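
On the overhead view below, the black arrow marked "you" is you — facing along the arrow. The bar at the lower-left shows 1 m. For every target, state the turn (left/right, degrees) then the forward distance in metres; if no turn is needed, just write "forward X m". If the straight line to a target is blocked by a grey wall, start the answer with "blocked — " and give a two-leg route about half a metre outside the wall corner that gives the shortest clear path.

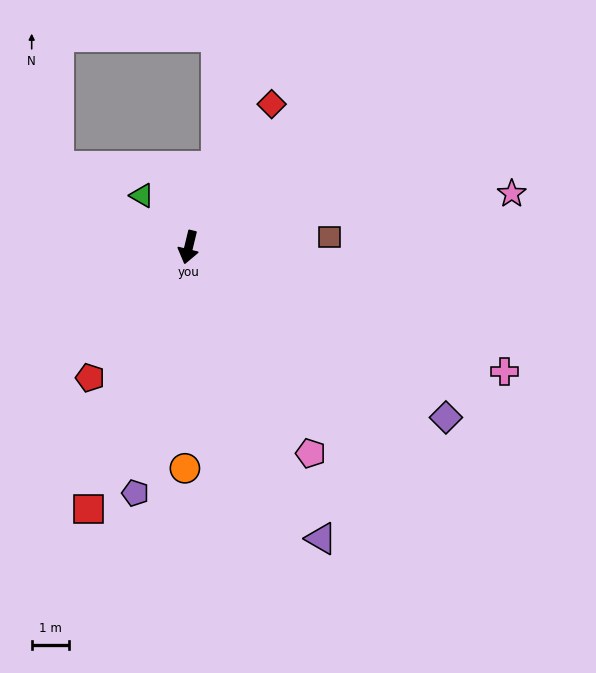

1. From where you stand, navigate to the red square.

turn right 7°, forward 7.6 m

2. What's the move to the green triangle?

turn right 124°, forward 1.9 m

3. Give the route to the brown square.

turn left 108°, forward 3.8 m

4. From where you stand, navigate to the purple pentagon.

forward 6.8 m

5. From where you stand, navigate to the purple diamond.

turn left 70°, forward 8.3 m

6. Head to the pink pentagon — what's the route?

turn left 44°, forward 6.5 m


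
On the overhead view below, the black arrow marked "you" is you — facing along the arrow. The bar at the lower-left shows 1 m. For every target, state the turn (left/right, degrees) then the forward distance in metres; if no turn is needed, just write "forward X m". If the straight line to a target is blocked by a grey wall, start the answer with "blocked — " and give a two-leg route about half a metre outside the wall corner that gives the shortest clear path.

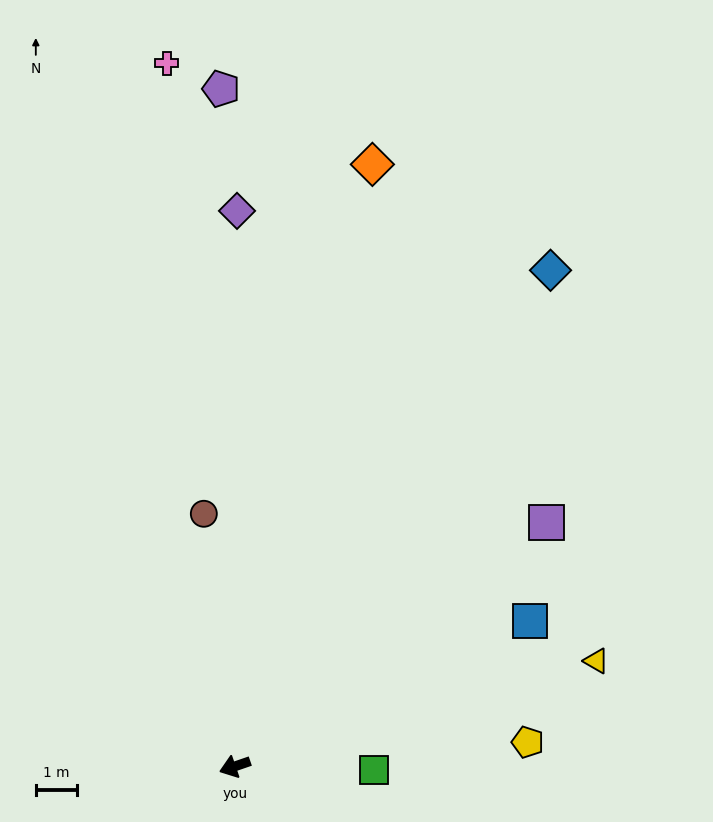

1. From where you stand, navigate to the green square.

turn left 160°, forward 3.4 m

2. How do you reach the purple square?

turn right 161°, forward 9.6 m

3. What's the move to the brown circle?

turn right 102°, forward 6.2 m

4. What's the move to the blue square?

turn right 173°, forward 8.0 m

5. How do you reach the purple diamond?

turn right 109°, forward 13.5 m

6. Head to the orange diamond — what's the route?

turn right 122°, forward 15.0 m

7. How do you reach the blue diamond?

turn right 141°, forward 14.2 m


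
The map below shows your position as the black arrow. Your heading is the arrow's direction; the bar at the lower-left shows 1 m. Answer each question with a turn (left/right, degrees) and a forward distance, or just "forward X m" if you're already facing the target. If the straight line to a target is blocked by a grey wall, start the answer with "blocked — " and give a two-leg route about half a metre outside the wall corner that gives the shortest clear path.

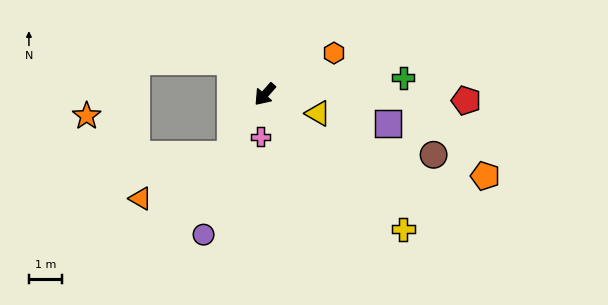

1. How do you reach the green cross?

turn left 138°, forward 4.2 m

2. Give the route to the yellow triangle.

turn left 112°, forward 1.7 m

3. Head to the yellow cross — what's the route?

turn left 87°, forward 5.8 m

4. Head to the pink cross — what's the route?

turn left 36°, forward 1.3 m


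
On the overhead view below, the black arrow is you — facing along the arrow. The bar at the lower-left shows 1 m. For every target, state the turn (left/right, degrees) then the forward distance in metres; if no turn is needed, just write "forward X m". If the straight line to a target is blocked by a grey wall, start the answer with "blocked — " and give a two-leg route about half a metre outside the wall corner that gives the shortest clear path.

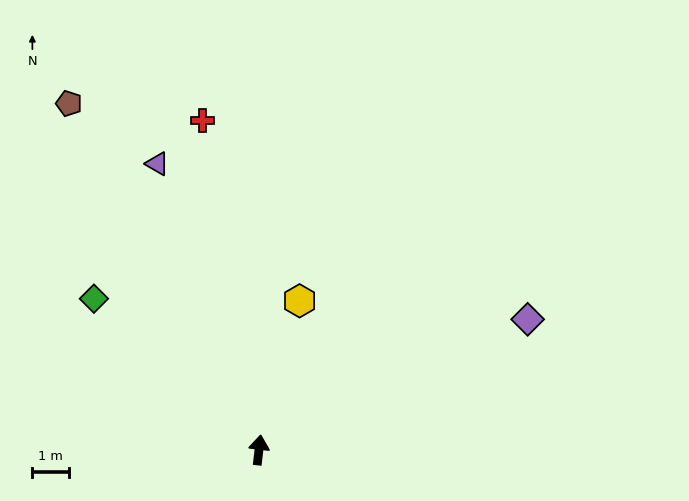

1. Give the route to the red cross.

turn left 16°, forward 9.1 m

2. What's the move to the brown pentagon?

turn left 35°, forward 10.7 m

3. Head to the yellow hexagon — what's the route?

turn right 9°, forward 4.2 m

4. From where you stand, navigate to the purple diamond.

turn right 57°, forward 8.1 m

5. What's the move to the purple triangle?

turn left 26°, forward 8.3 m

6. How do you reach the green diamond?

turn left 54°, forward 6.1 m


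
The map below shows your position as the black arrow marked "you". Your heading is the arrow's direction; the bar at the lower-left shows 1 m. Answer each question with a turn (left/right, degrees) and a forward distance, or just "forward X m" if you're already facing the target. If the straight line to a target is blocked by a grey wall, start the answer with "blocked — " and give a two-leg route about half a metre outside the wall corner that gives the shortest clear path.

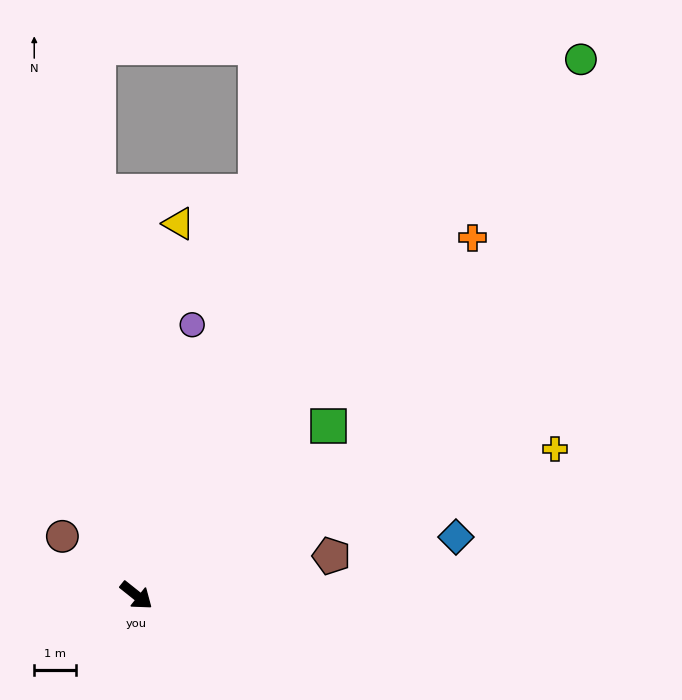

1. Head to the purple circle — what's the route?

turn left 117°, forward 6.6 m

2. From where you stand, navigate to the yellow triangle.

turn left 122°, forward 9.0 m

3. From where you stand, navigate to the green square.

turn left 80°, forward 6.1 m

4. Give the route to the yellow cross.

turn left 58°, forward 10.6 m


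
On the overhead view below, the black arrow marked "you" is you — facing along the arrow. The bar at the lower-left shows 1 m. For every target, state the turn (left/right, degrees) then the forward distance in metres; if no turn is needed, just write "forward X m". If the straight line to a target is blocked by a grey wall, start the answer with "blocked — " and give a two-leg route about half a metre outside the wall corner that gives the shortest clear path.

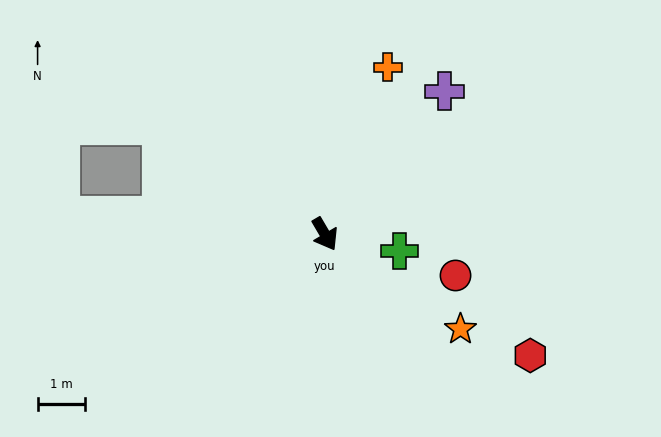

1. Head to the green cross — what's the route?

turn left 47°, forward 1.6 m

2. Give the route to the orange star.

turn left 25°, forward 3.5 m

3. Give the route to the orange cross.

turn left 129°, forward 3.8 m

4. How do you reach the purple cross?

turn left 110°, forward 4.0 m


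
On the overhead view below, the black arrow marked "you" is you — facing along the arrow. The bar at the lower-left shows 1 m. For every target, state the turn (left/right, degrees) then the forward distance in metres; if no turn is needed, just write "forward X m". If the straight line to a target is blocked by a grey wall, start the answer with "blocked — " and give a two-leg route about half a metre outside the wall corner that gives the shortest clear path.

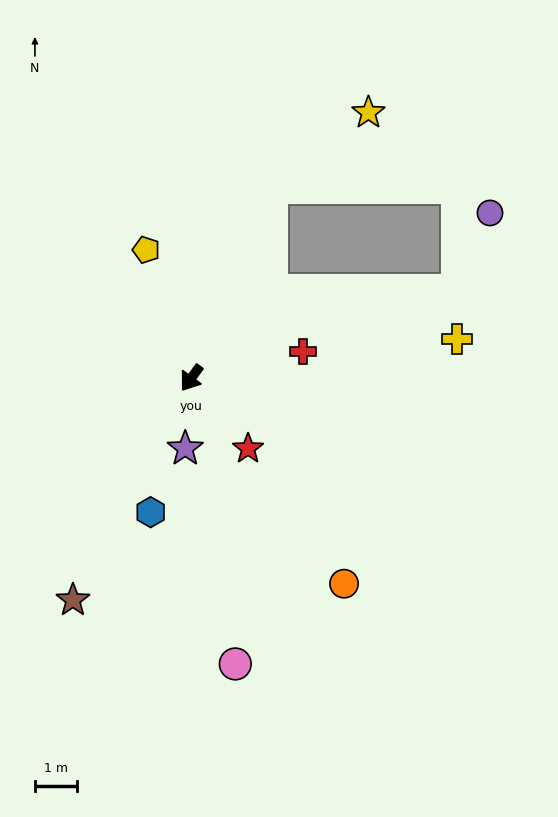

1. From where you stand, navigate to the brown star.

turn left 8°, forward 6.0 m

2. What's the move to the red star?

turn left 75°, forward 2.2 m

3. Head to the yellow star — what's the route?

blocked — turn right 166°, forward 5.0 m, then turn right 31°, forward 2.9 m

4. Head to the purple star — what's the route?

turn left 31°, forward 1.7 m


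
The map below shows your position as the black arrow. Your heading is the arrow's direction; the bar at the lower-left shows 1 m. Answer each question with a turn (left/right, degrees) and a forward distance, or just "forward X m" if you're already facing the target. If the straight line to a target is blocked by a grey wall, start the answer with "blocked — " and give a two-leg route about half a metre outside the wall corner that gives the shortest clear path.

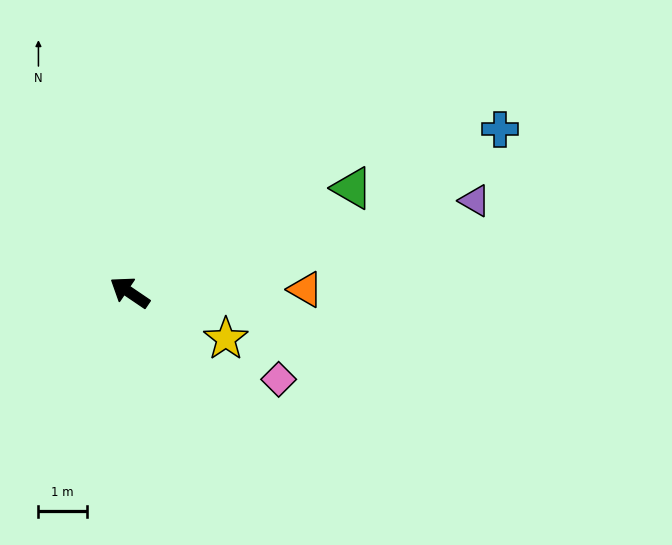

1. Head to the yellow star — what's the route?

turn right 172°, forward 2.2 m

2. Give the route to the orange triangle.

turn right 145°, forward 3.6 m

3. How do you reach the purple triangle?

turn right 131°, forward 7.4 m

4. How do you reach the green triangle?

turn right 121°, forward 5.1 m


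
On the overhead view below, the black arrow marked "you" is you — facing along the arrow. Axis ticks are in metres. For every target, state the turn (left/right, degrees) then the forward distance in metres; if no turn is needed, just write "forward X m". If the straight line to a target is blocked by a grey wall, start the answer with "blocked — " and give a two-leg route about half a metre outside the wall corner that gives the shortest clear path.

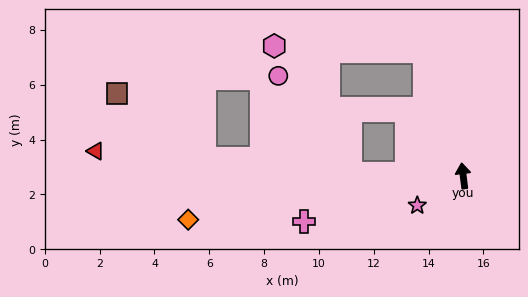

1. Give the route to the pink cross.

turn left 99°, forward 6.0 m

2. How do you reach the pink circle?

blocked — turn left 81°, forward 4.1 m, then turn right 51°, forward 4.4 m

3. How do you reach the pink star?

turn left 116°, forward 2.0 m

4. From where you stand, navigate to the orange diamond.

turn left 92°, forward 10.2 m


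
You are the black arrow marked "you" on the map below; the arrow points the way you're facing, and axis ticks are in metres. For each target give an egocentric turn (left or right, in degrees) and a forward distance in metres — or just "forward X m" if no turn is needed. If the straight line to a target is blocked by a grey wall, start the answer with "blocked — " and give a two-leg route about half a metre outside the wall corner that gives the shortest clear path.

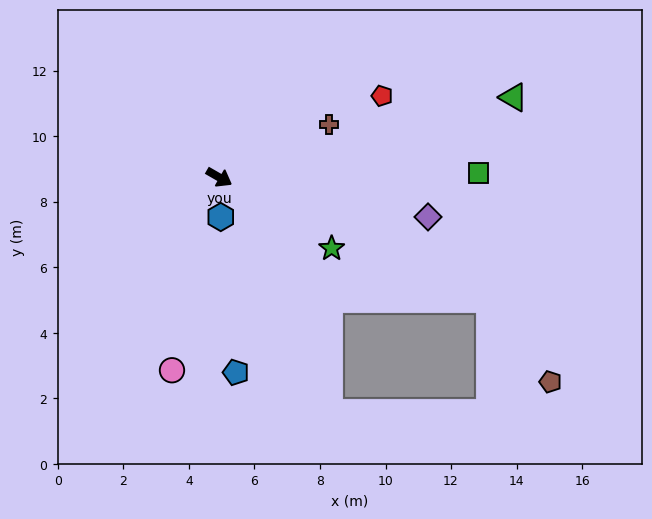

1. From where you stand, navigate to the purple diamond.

turn left 19°, forward 6.5 m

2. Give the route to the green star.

turn right 2°, forward 4.1 m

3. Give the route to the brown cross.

turn left 56°, forward 3.7 m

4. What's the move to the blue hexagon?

turn right 58°, forward 1.2 m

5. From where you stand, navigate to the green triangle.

turn left 45°, forward 9.3 m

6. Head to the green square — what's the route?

turn left 31°, forward 7.9 m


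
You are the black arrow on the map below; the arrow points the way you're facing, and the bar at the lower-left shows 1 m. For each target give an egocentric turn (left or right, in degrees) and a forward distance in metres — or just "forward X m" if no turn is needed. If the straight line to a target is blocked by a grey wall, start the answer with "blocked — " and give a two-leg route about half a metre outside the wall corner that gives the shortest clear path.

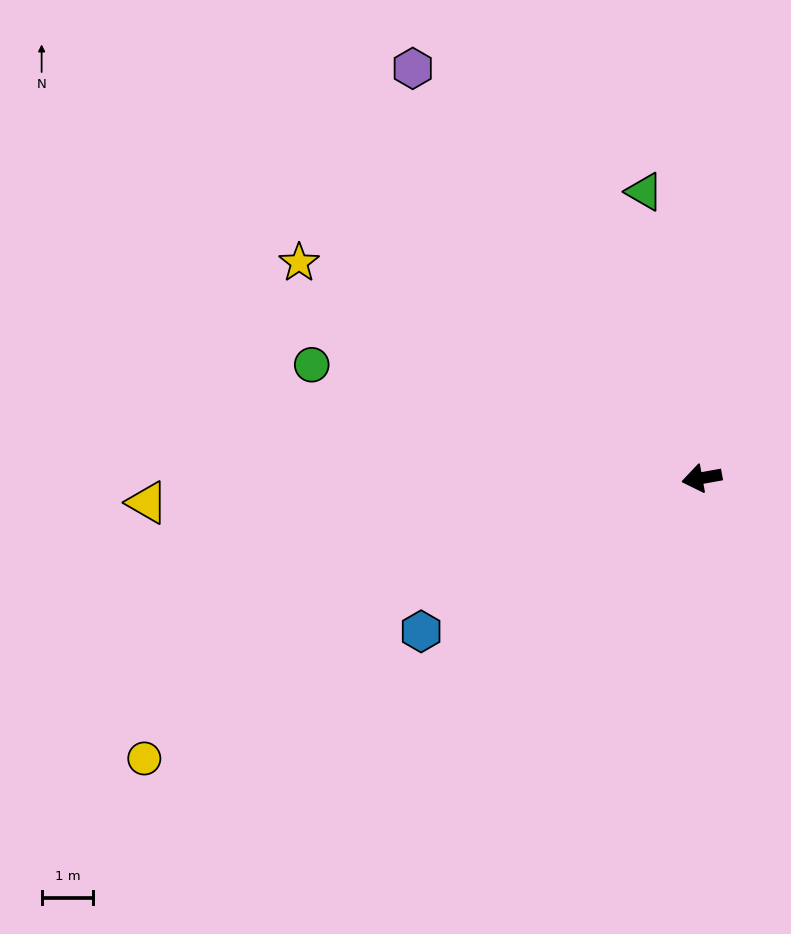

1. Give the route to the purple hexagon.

turn right 65°, forward 9.7 m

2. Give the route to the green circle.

turn right 26°, forward 7.9 m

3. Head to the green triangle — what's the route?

turn right 89°, forward 5.6 m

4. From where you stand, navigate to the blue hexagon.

turn left 18°, forward 6.2 m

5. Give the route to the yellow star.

turn right 38°, forward 8.8 m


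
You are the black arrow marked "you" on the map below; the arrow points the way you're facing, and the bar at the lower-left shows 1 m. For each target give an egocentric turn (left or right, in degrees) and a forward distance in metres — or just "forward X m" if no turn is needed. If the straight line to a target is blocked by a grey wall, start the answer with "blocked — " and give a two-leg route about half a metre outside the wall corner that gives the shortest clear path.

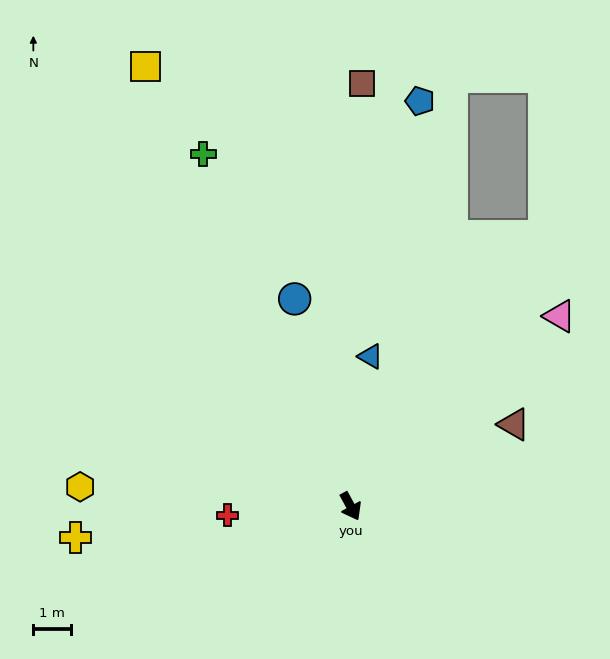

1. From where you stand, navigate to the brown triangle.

turn left 88°, forward 4.8 m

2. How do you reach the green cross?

turn left 174°, forward 10.1 m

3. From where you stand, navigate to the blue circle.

turn left 167°, forward 5.7 m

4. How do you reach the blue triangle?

turn left 144°, forward 4.0 m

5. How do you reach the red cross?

turn right 114°, forward 3.3 m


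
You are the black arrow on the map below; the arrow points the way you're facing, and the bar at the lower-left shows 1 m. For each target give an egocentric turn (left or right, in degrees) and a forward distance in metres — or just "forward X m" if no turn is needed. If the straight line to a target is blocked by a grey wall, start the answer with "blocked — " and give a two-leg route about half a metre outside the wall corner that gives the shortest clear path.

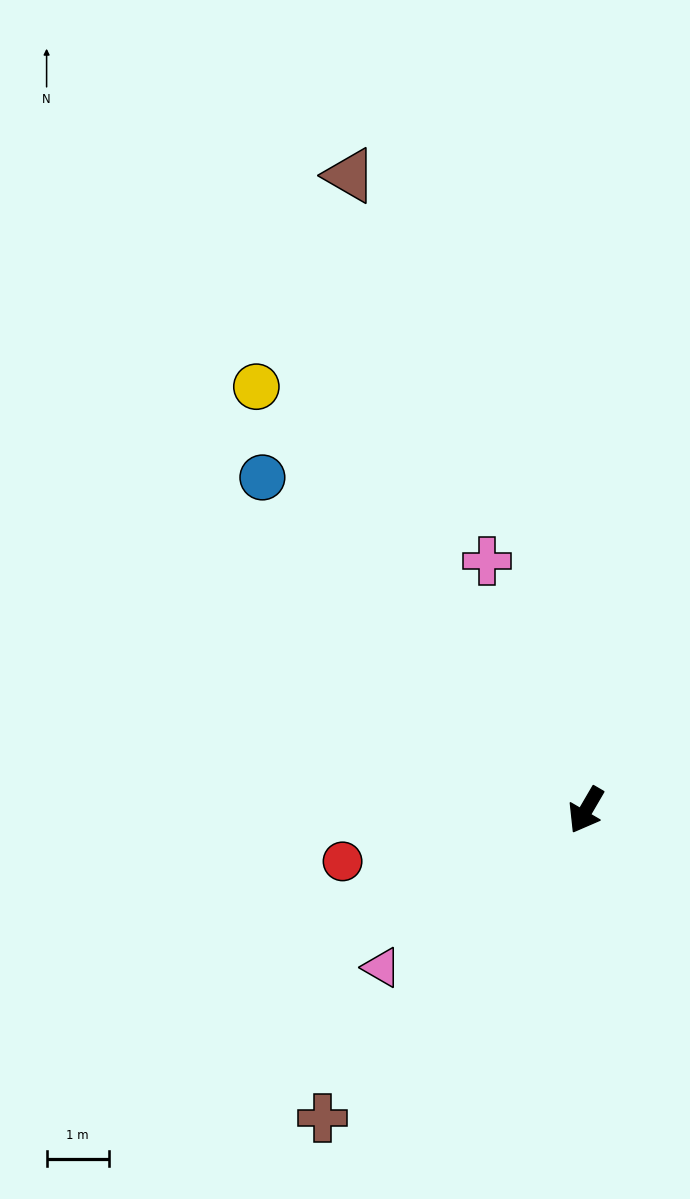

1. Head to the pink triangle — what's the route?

turn right 22°, forward 4.1 m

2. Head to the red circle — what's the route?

turn right 48°, forward 4.0 m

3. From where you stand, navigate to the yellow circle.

turn right 112°, forward 8.6 m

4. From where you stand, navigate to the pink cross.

turn right 128°, forward 4.3 m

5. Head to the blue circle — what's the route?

turn right 106°, forward 7.5 m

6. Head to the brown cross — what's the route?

turn right 10°, forward 6.5 m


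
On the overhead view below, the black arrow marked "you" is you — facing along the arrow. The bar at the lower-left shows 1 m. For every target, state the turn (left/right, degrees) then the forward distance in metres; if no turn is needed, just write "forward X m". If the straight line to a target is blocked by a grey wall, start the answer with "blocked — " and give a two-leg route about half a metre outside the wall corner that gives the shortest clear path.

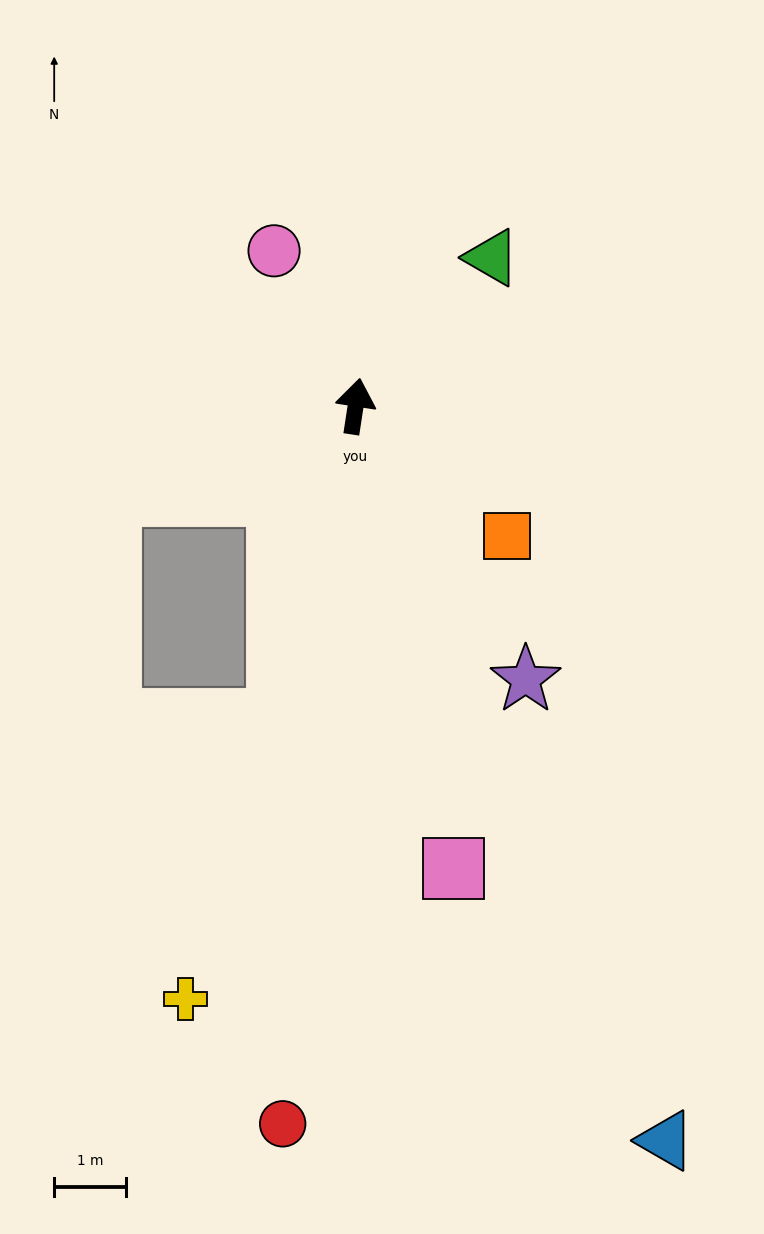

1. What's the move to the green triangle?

turn right 34°, forward 2.8 m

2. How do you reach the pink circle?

turn left 36°, forward 2.4 m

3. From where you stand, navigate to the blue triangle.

turn right 148°, forward 11.0 m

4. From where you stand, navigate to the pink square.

turn right 159°, forward 6.6 m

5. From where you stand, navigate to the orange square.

turn right 122°, forward 2.8 m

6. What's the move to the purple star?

turn right 139°, forward 4.5 m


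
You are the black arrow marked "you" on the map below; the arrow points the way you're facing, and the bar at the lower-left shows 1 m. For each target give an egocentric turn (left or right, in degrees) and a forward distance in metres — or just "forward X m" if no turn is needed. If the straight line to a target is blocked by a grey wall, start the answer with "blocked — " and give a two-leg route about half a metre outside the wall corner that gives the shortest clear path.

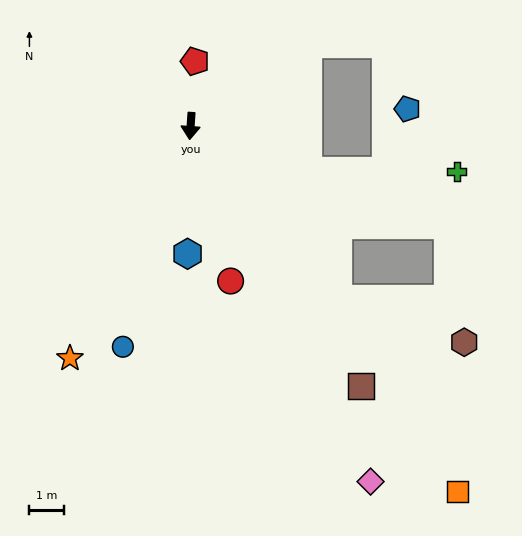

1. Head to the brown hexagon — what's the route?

blocked — turn left 44°, forward 6.6 m, then turn left 31°, forward 3.9 m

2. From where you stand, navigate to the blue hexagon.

turn left 3°, forward 3.7 m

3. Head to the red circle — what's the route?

turn left 19°, forward 4.7 m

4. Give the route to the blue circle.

turn right 13°, forward 6.7 m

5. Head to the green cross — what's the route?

blocked — turn left 73°, forward 3.7 m, then turn left 21°, forward 4.4 m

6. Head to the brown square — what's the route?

turn left 37°, forward 9.1 m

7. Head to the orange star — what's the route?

turn right 23°, forward 7.6 m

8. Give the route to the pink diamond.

turn left 31°, forward 11.6 m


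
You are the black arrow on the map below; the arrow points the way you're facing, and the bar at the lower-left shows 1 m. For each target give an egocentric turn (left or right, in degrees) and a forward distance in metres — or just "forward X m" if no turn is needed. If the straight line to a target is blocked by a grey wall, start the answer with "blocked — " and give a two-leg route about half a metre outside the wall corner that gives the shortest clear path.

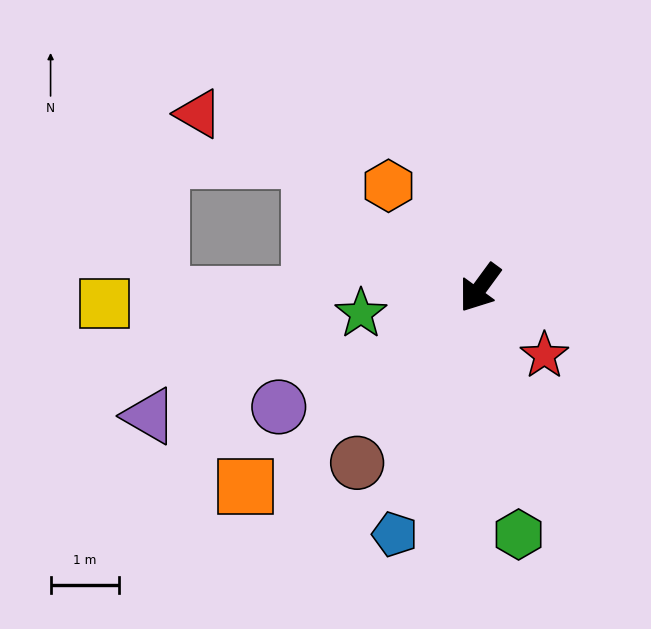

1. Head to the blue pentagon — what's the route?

turn left 17°, forward 3.8 m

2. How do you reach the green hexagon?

turn left 45°, forward 3.7 m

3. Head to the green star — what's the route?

turn right 42°, forward 1.8 m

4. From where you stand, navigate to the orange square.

turn right 13°, forward 4.5 m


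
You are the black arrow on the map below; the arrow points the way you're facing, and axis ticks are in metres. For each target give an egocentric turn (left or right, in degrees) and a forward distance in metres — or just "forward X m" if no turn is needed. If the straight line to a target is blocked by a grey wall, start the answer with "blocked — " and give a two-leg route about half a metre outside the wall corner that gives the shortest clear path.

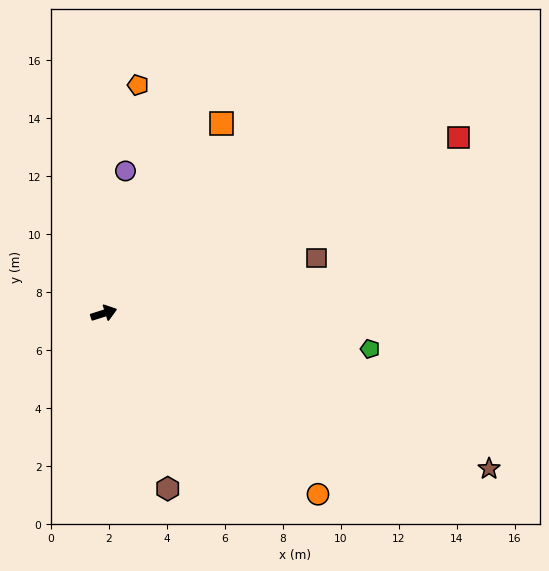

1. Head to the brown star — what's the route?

turn right 40°, forward 14.3 m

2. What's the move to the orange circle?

turn right 58°, forward 9.7 m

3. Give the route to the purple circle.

turn left 64°, forward 5.0 m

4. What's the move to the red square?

turn left 9°, forward 13.6 m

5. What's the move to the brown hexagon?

turn right 88°, forward 6.4 m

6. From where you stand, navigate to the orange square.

turn left 41°, forward 7.7 m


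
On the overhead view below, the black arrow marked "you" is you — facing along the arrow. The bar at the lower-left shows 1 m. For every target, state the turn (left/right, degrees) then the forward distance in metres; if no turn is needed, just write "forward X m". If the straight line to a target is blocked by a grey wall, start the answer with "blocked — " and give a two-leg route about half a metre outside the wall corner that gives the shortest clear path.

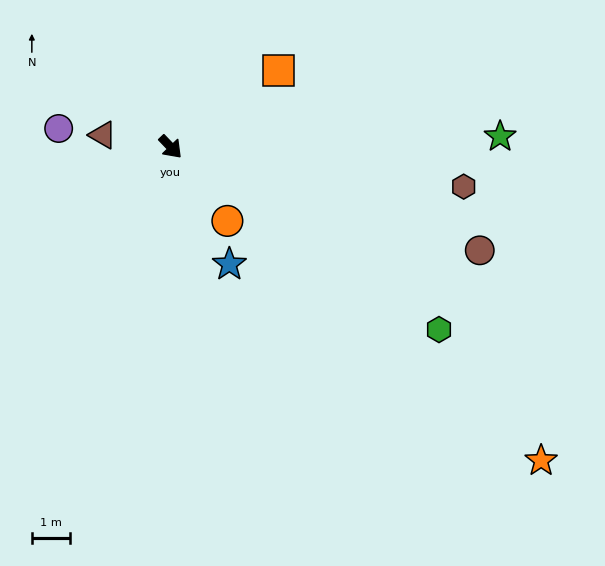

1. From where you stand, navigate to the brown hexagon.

turn left 39°, forward 7.8 m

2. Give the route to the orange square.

turn left 82°, forward 3.5 m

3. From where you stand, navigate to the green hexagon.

turn left 12°, forward 8.6 m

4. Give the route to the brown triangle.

turn right 144°, forward 1.8 m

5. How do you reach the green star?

turn left 48°, forward 8.7 m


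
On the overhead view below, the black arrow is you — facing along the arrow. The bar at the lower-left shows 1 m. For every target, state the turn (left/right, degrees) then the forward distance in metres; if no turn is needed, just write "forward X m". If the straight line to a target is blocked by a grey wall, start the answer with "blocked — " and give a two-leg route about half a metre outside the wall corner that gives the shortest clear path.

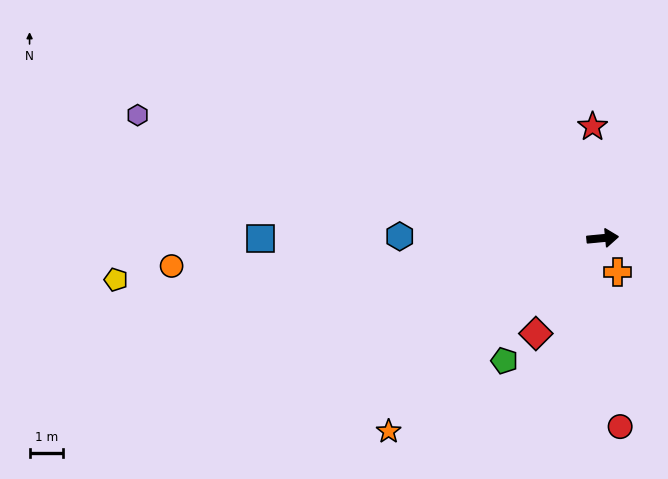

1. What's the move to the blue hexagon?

turn left 174°, forward 6.1 m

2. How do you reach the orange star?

turn right 143°, forward 8.7 m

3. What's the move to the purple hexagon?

turn left 160°, forward 14.5 m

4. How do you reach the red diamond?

turn right 130°, forward 3.5 m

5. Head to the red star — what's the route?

turn left 90°, forward 3.4 m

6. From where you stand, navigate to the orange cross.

turn right 72°, forward 1.1 m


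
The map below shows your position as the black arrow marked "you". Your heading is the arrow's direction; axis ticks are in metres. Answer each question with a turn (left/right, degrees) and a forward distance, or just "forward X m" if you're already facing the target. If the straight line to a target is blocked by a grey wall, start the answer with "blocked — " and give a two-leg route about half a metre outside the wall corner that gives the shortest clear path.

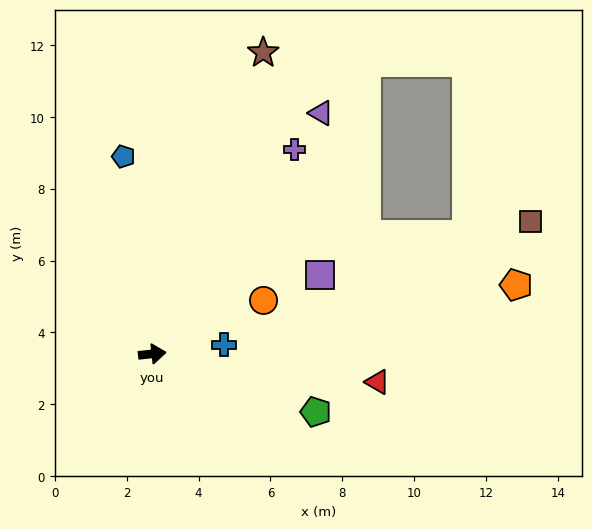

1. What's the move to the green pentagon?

turn right 26°, forward 4.8 m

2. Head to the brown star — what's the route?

turn left 64°, forward 8.9 m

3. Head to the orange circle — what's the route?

turn left 20°, forward 3.4 m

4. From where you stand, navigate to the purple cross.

turn left 49°, forward 6.9 m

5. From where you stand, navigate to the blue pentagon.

turn left 92°, forward 5.6 m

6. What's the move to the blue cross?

forward 2.0 m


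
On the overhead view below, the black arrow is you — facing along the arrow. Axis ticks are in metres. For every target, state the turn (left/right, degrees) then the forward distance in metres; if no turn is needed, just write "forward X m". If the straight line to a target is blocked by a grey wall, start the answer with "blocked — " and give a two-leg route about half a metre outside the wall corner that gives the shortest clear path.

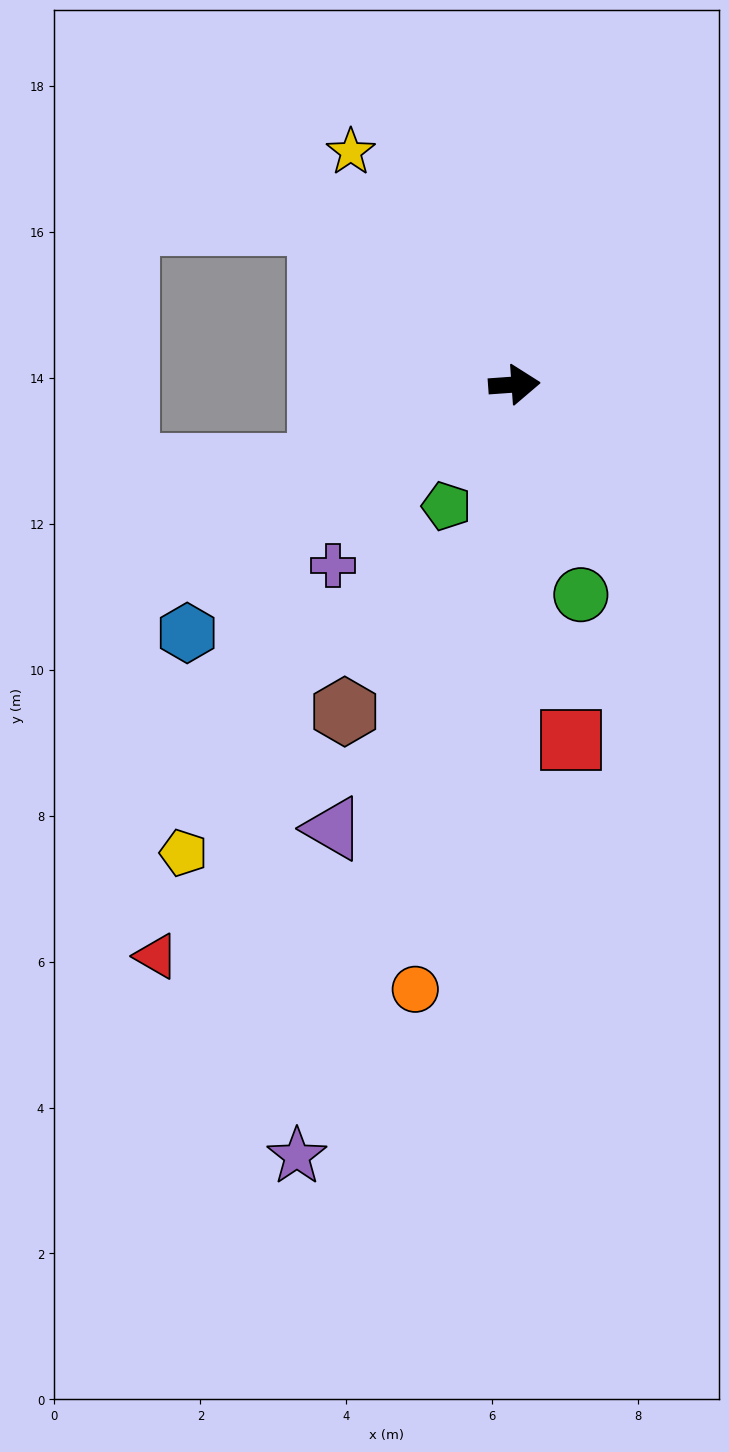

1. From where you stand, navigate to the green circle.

turn right 77°, forward 3.0 m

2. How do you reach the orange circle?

turn right 103°, forward 8.4 m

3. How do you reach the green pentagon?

turn right 123°, forward 1.9 m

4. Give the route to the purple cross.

turn right 139°, forward 3.5 m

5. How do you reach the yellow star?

turn left 121°, forward 3.9 m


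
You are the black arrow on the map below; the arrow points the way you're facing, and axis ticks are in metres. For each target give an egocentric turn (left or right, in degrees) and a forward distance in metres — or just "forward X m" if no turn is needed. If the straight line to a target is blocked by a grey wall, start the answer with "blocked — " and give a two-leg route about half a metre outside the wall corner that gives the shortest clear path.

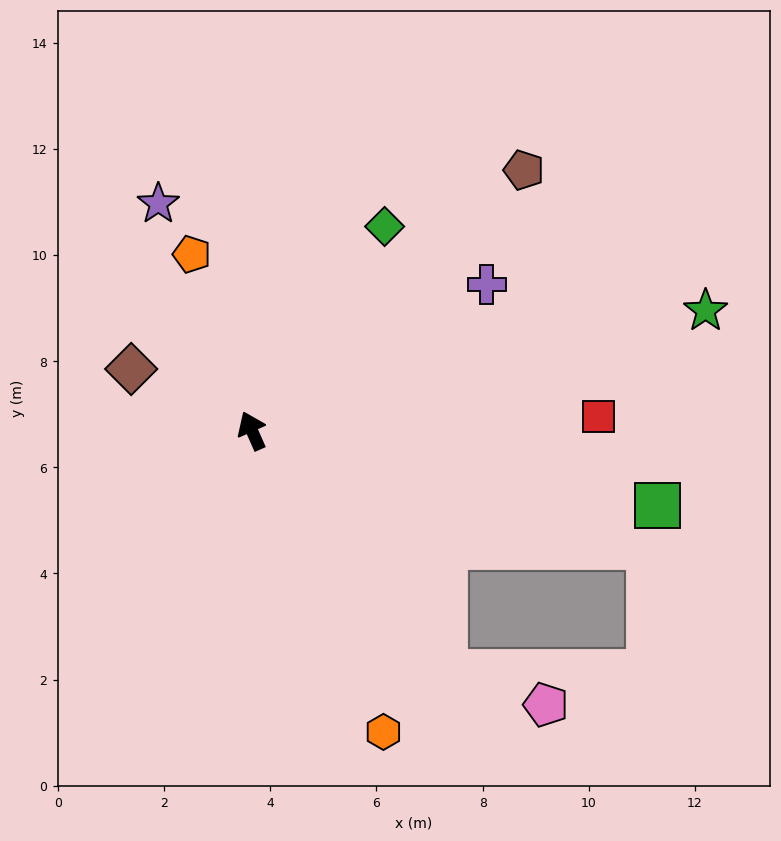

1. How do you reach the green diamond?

turn right 57°, forward 4.6 m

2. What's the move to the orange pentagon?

turn right 5°, forward 3.5 m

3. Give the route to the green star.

turn right 99°, forward 8.8 m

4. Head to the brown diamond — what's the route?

turn left 39°, forward 2.6 m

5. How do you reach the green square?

turn right 124°, forward 7.8 m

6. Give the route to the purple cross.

turn right 82°, forward 5.2 m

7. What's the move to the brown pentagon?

turn right 70°, forward 7.1 m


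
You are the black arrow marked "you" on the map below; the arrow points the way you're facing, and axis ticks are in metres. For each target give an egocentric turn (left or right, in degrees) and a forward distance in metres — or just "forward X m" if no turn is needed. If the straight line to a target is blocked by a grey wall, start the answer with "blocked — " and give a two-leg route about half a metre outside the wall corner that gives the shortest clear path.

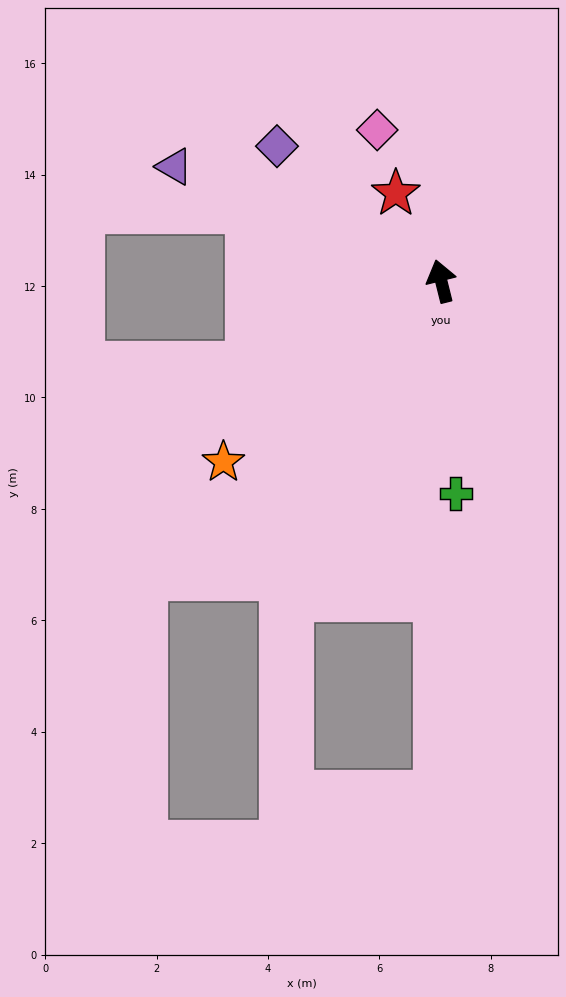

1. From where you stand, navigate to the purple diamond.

turn left 37°, forward 3.8 m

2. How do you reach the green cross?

turn left 170°, forward 3.8 m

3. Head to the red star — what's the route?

turn left 13°, forward 1.8 m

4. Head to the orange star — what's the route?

turn left 116°, forward 5.1 m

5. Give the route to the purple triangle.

turn left 53°, forward 5.2 m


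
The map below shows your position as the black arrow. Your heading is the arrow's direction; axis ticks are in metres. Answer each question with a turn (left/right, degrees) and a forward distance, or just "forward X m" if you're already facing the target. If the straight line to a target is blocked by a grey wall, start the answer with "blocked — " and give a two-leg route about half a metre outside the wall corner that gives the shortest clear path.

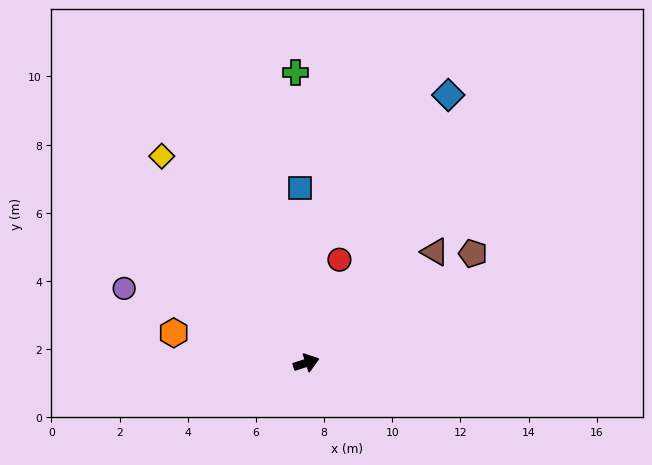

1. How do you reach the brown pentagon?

turn left 15°, forward 5.8 m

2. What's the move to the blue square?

turn left 74°, forward 5.1 m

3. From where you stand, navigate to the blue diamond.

turn left 44°, forward 8.9 m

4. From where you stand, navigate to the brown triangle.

turn left 23°, forward 5.0 m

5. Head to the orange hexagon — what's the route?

turn left 149°, forward 4.0 m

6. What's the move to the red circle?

turn left 54°, forward 3.2 m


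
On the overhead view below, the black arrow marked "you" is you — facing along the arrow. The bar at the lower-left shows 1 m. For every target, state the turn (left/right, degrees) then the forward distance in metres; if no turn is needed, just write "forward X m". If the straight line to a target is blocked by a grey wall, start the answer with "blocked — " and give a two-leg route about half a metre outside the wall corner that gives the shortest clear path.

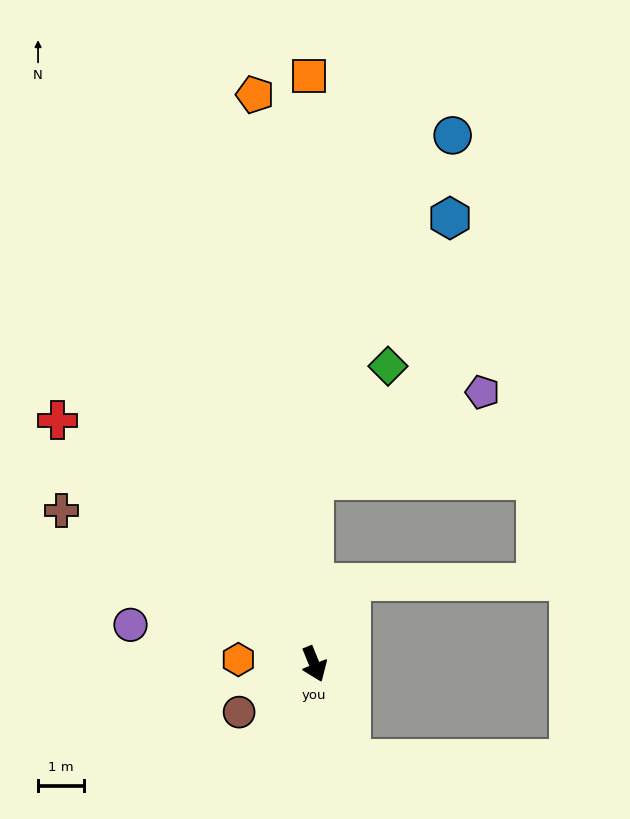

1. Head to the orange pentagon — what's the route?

turn left 164°, forward 12.5 m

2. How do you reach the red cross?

turn right 156°, forward 7.7 m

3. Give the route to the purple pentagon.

blocked — turn left 158°, forward 4.0 m, then turn right 62°, forward 4.1 m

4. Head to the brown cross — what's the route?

turn right 143°, forward 6.5 m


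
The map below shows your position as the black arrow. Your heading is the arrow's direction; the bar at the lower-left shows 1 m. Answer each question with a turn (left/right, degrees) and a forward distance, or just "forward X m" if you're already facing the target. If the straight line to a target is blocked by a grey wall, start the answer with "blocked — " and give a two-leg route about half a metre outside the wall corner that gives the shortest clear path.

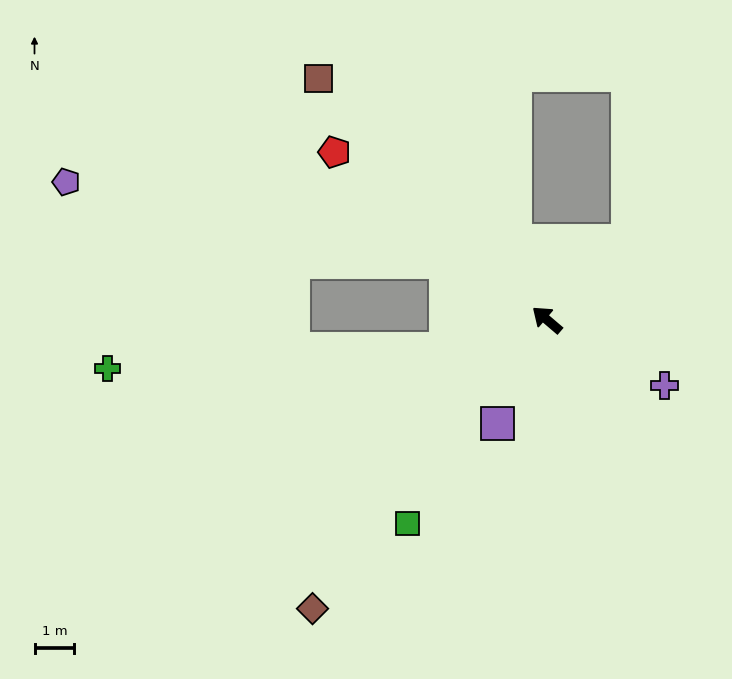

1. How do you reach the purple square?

turn left 105°, forward 2.9 m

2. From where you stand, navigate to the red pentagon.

turn left 2°, forward 6.8 m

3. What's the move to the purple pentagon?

blocked — turn left 11°, forward 2.9 m, then turn left 18°, forward 9.7 m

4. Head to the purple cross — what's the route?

turn right 169°, forward 3.4 m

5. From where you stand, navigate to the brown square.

turn right 6°, forward 8.3 m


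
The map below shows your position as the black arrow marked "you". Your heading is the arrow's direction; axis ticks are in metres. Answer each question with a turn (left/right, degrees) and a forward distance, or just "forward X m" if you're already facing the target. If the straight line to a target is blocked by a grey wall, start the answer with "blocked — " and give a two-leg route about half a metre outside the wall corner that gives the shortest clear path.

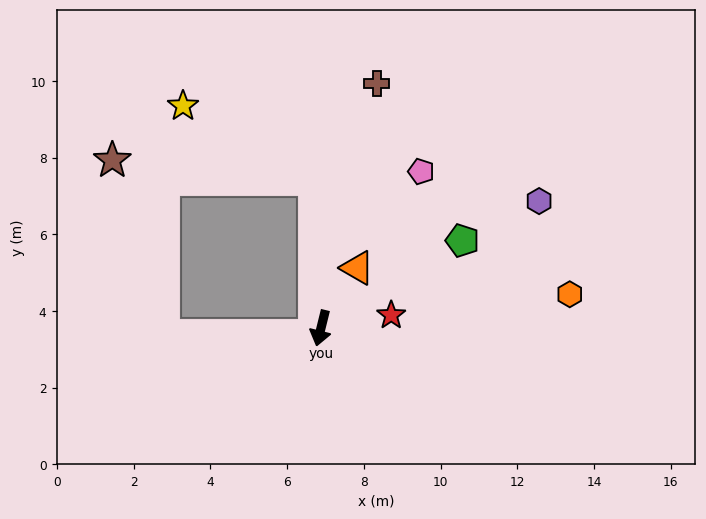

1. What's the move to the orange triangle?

turn left 163°, forward 1.8 m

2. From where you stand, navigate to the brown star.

blocked — turn right 164°, forward 3.9 m, then turn left 82°, forward 5.3 m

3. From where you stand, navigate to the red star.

turn left 114°, forward 1.9 m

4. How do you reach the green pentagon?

turn left 136°, forward 4.3 m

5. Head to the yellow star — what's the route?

blocked — turn right 164°, forward 3.9 m, then turn left 58°, forward 3.9 m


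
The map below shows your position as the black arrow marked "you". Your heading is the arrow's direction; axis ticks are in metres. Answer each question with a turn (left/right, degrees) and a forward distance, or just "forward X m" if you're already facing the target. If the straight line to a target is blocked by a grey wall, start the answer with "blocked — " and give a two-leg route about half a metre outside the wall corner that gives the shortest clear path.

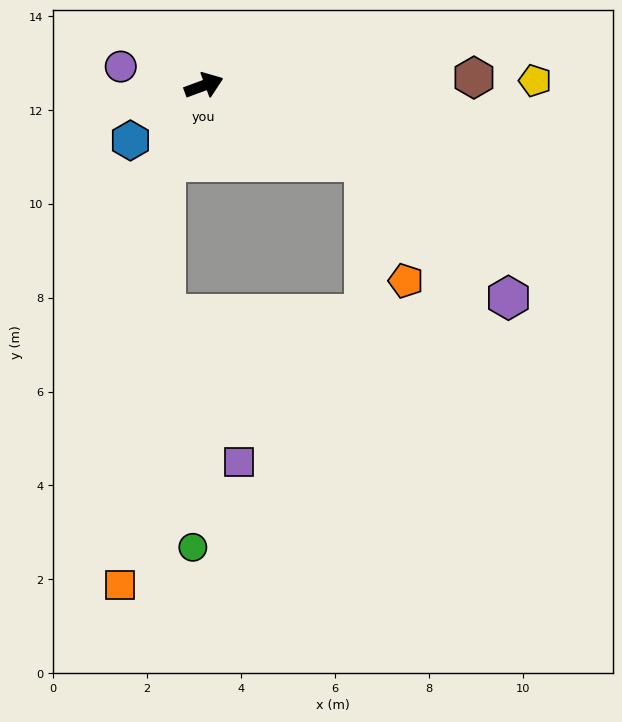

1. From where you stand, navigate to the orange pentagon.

blocked — turn right 46°, forward 3.8 m, then turn right 45°, forward 2.7 m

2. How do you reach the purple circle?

turn left 147°, forward 1.8 m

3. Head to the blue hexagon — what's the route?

turn right 163°, forward 2.0 m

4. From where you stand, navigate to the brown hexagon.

turn right 19°, forward 5.8 m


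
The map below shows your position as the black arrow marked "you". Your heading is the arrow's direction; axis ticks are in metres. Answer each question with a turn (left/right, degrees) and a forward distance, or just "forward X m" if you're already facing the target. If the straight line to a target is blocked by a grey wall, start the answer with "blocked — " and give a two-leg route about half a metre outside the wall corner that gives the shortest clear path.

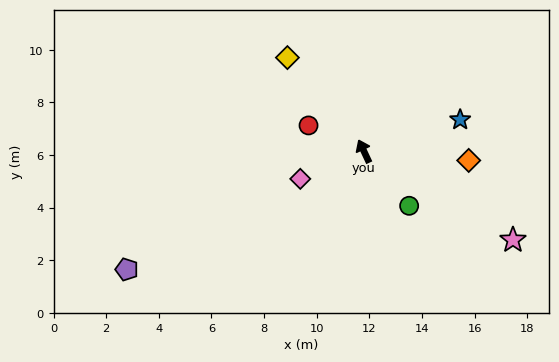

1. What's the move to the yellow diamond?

turn left 14°, forward 4.6 m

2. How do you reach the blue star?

turn right 97°, forward 3.8 m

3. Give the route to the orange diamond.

turn right 120°, forward 4.0 m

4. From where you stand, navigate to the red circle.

turn left 40°, forward 2.3 m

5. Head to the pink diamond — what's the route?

turn left 88°, forward 2.6 m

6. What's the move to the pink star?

turn right 146°, forward 6.6 m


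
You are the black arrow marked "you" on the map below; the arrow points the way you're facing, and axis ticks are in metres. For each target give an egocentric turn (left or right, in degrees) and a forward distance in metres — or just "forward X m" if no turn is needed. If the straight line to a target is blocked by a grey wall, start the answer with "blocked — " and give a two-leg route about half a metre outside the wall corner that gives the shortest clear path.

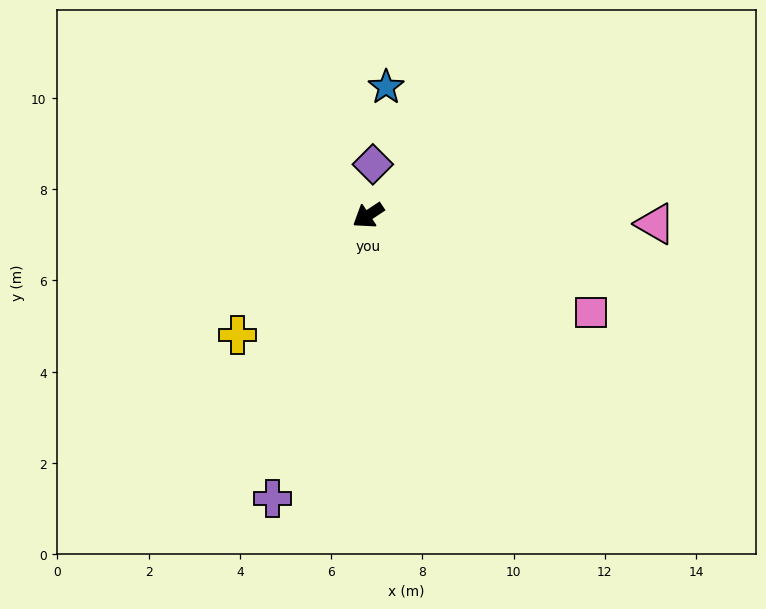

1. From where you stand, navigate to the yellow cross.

turn left 9°, forward 3.9 m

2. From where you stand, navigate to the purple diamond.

turn right 129°, forward 1.1 m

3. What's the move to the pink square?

turn left 123°, forward 5.3 m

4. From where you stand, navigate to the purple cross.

turn left 38°, forward 6.5 m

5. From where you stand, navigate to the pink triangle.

turn left 145°, forward 6.3 m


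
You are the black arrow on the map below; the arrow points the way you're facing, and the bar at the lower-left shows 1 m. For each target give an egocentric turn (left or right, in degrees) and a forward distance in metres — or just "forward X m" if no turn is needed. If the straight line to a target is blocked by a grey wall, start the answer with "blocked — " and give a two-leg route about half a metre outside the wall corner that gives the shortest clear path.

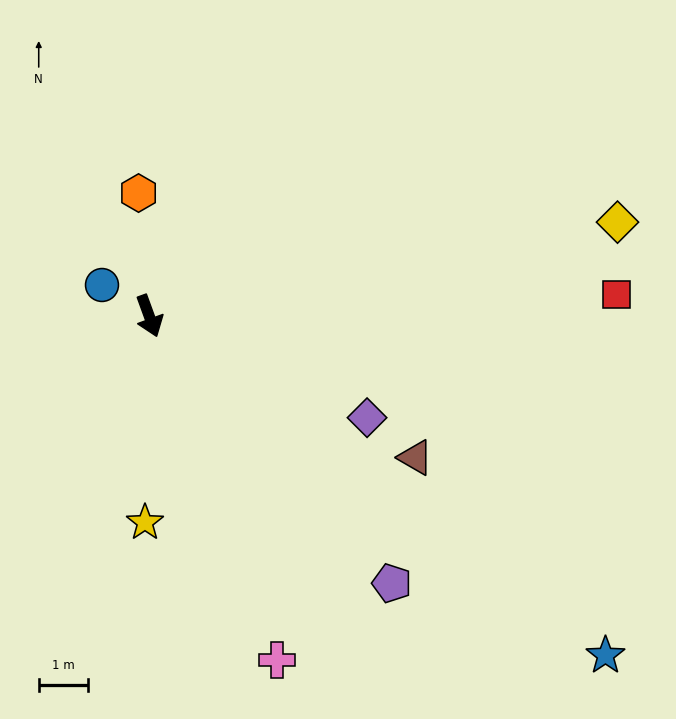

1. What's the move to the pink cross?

forward 7.5 m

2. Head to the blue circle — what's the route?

turn right 143°, forward 1.2 m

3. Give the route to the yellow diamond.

turn left 81°, forward 9.8 m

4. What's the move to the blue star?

turn left 33°, forward 11.6 m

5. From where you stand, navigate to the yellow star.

turn right 21°, forward 4.2 m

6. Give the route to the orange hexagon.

turn left 165°, forward 2.5 m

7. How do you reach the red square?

turn left 73°, forward 9.6 m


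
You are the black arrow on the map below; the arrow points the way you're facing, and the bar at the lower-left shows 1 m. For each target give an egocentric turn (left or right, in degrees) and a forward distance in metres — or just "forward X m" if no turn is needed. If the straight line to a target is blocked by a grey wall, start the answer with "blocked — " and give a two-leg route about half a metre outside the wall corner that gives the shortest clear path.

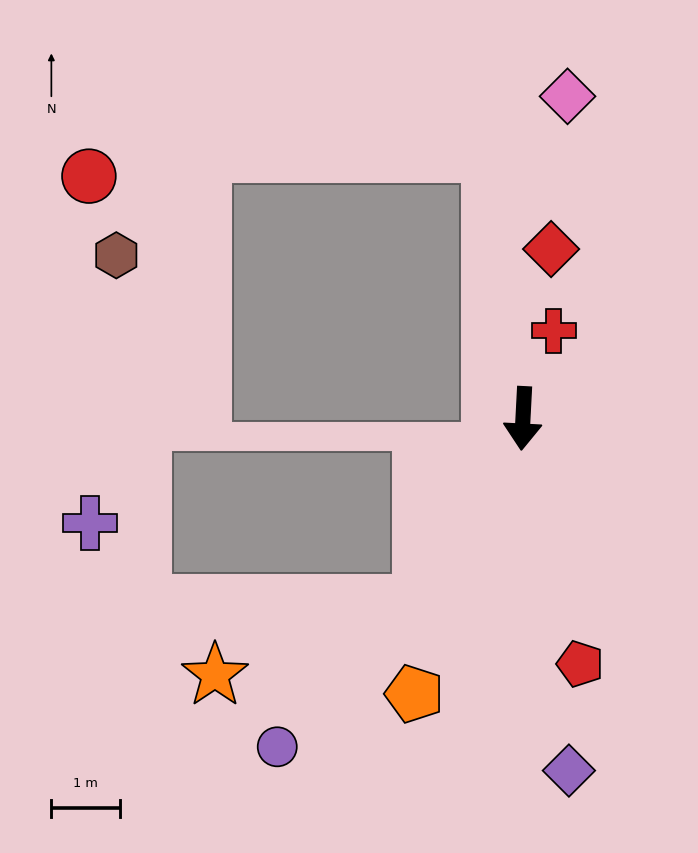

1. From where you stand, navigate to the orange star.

blocked — turn right 26°, forward 3.1 m, then turn right 42°, forward 3.2 m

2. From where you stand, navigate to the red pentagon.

turn left 16°, forward 3.7 m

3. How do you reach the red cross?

turn left 164°, forward 1.4 m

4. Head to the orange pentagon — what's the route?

turn right 19°, forward 4.3 m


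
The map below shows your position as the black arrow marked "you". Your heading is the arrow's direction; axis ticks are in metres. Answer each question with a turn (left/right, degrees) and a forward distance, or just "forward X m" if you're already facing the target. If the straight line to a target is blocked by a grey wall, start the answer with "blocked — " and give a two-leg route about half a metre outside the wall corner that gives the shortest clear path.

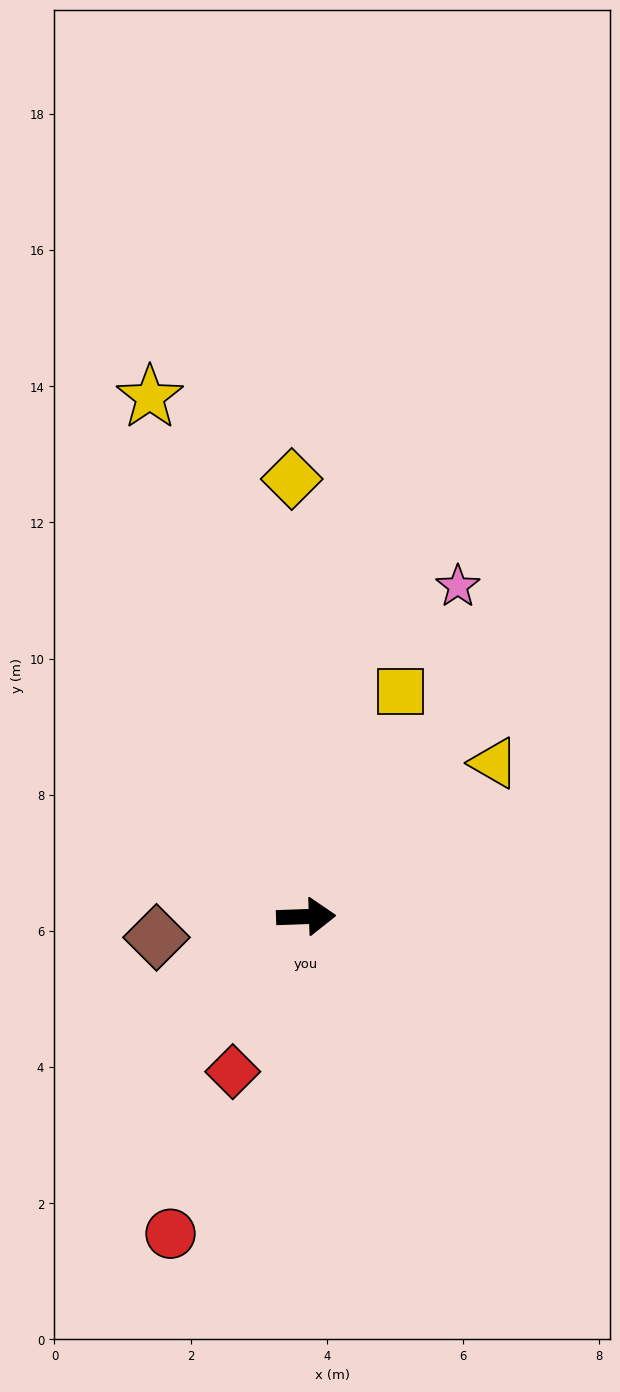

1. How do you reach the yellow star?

turn left 105°, forward 8.0 m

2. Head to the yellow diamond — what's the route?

turn left 90°, forward 6.4 m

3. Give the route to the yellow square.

turn left 65°, forward 3.6 m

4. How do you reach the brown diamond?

turn right 174°, forward 2.2 m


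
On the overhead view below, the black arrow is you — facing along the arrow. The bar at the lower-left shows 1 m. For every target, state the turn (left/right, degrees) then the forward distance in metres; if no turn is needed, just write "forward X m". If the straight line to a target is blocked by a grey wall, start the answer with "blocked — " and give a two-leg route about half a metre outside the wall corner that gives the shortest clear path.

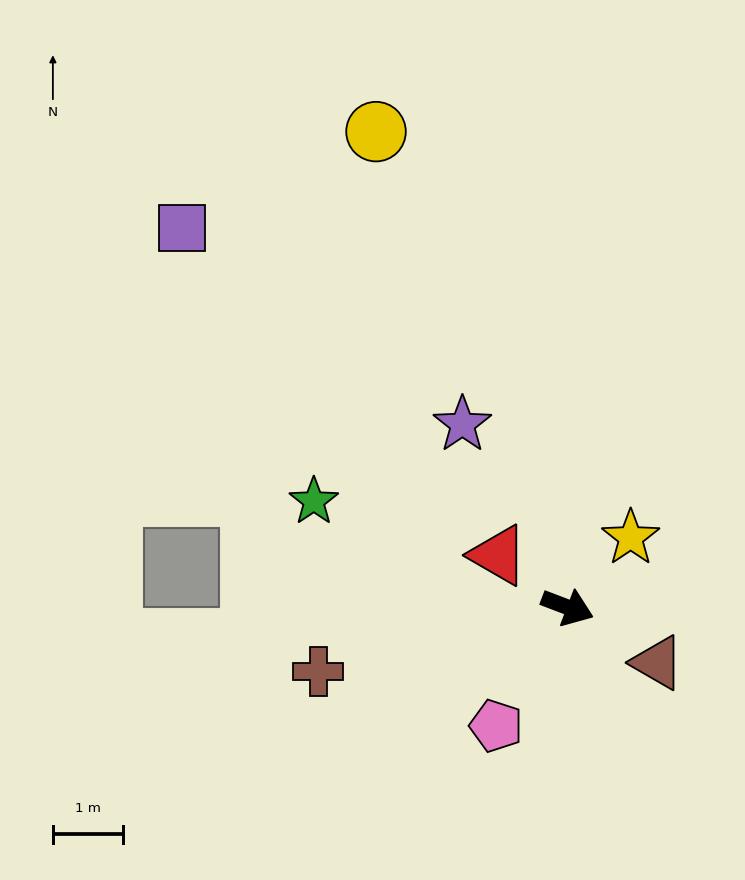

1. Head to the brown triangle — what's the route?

turn right 11°, forward 1.5 m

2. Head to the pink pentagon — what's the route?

turn right 100°, forward 2.0 m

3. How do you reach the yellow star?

turn left 69°, forward 1.3 m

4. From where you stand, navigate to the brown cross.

turn right 145°, forward 3.7 m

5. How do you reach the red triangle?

turn left 164°, forward 1.2 m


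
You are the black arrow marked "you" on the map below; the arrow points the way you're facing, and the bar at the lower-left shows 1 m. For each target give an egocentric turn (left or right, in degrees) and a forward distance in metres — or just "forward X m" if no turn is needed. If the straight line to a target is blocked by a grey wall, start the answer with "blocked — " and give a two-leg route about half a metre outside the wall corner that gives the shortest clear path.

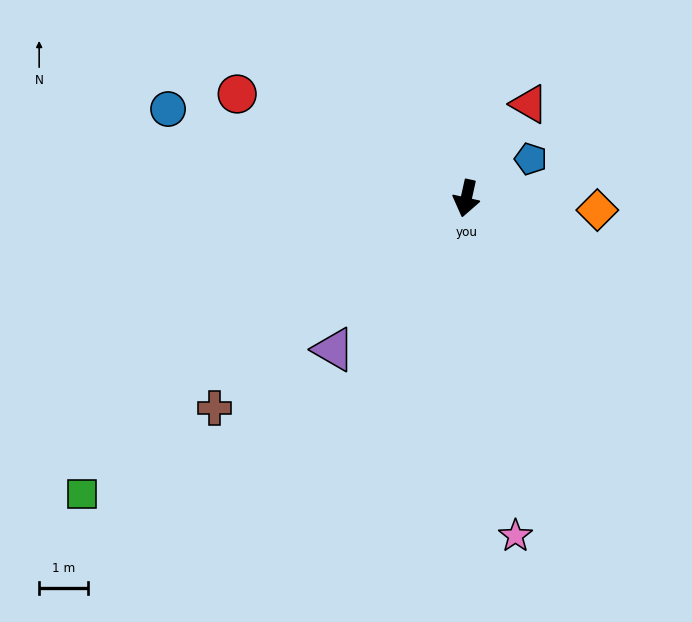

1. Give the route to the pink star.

turn left 21°, forward 6.9 m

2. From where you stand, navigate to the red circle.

turn right 102°, forward 5.1 m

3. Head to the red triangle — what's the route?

turn left 159°, forward 2.3 m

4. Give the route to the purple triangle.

turn right 29°, forward 4.1 m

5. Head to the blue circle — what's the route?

turn right 94°, forward 6.3 m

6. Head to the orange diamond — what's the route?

turn left 97°, forward 2.7 m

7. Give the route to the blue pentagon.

turn left 134°, forward 1.5 m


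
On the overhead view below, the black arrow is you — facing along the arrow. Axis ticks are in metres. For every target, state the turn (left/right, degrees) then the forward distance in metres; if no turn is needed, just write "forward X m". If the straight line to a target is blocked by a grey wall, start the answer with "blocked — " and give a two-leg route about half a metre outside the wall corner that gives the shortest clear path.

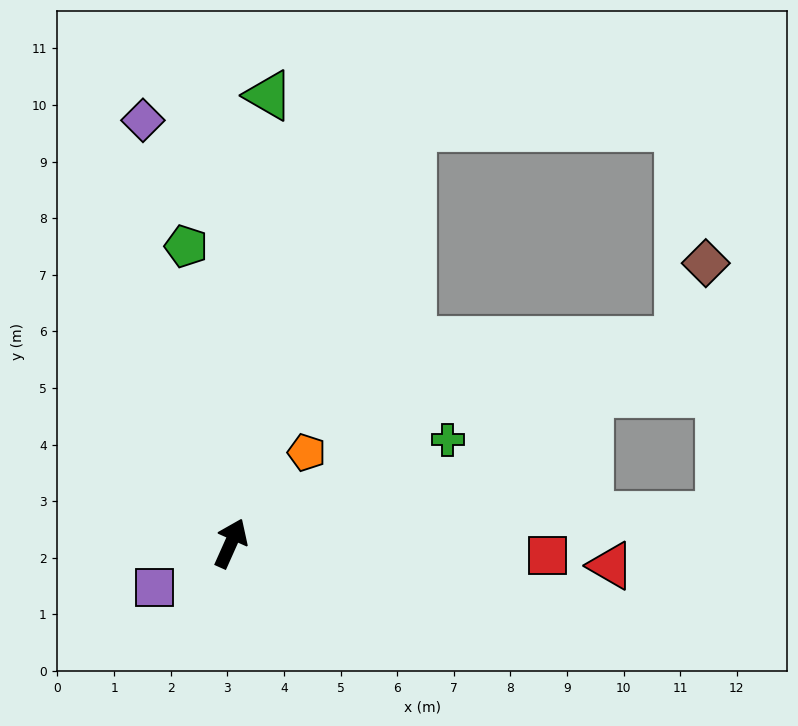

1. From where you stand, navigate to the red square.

turn right 68°, forward 5.6 m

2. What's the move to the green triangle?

turn left 19°, forward 7.9 m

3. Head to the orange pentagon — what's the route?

turn right 16°, forward 2.1 m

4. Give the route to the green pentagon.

turn left 33°, forward 5.3 m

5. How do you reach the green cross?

turn right 40°, forward 4.2 m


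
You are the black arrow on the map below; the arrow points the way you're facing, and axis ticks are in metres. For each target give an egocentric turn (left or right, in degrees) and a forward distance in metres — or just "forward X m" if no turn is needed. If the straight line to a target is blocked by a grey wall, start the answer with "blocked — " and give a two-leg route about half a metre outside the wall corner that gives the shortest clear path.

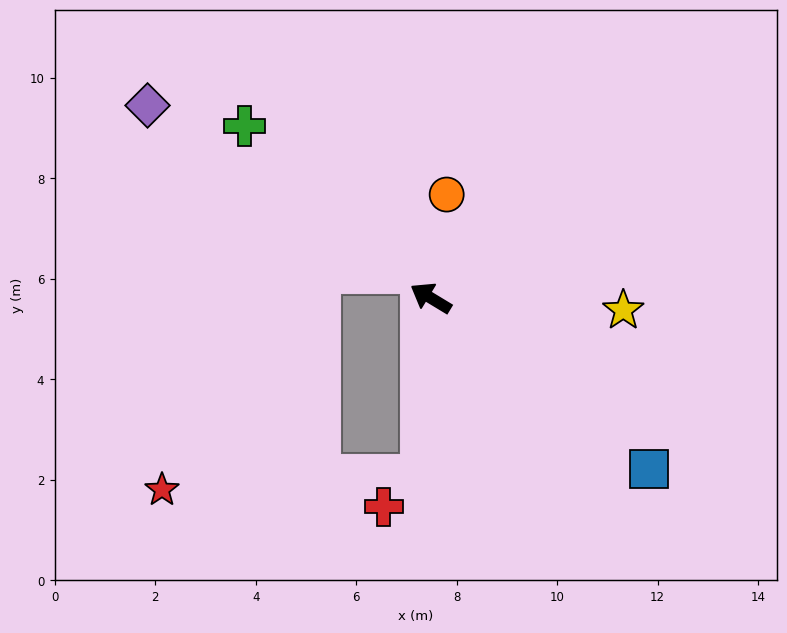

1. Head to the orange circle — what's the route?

turn right 68°, forward 2.1 m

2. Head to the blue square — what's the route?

turn left 173°, forward 5.5 m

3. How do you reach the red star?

blocked — turn left 118°, forward 3.5 m, then turn right 84°, forward 5.2 m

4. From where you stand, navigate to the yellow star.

turn right 152°, forward 3.8 m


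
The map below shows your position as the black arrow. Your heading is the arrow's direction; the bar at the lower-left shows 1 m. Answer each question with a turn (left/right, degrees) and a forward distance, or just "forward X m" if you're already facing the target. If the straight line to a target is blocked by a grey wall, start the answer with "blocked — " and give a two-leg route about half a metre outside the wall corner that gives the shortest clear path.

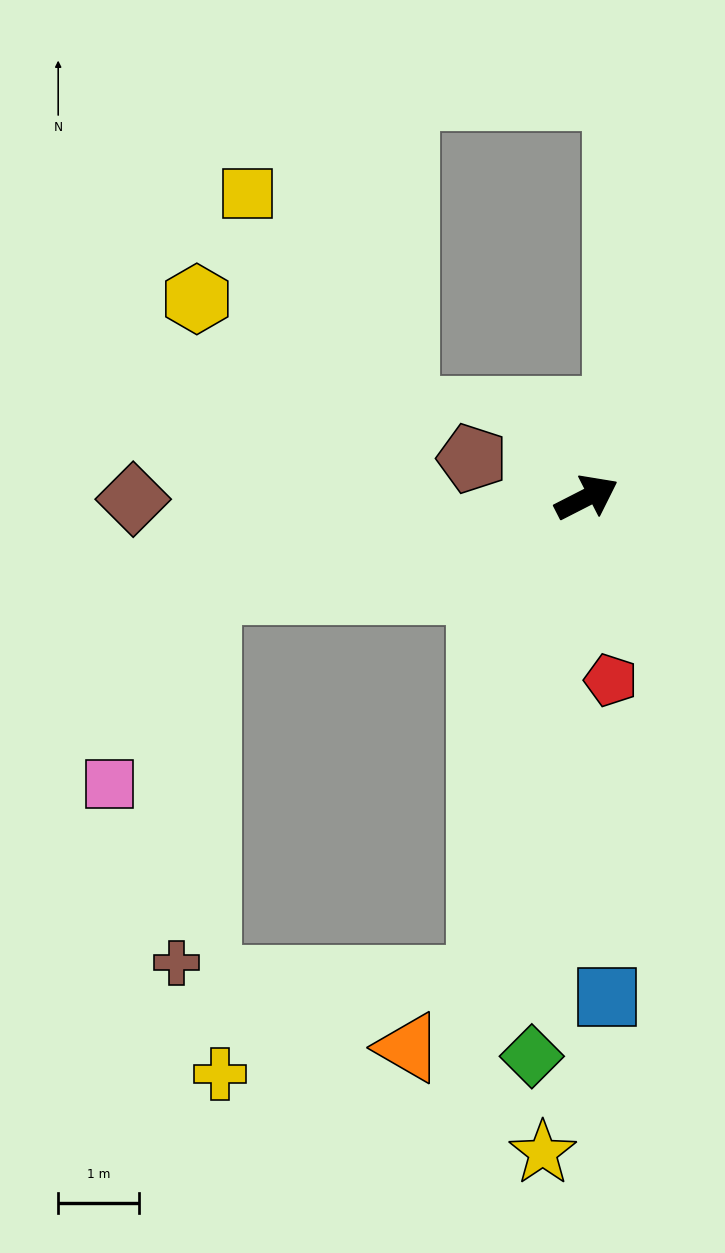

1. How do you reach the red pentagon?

turn right 110°, forward 2.3 m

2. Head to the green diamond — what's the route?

turn right 123°, forward 7.0 m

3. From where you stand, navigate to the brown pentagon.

turn left 134°, forward 1.5 m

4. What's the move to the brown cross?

blocked — turn left 167°, forward 4.8 m, then turn left 71°, forward 4.6 m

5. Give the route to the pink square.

blocked — turn left 167°, forward 4.8 m, then turn left 49°, forward 2.7 m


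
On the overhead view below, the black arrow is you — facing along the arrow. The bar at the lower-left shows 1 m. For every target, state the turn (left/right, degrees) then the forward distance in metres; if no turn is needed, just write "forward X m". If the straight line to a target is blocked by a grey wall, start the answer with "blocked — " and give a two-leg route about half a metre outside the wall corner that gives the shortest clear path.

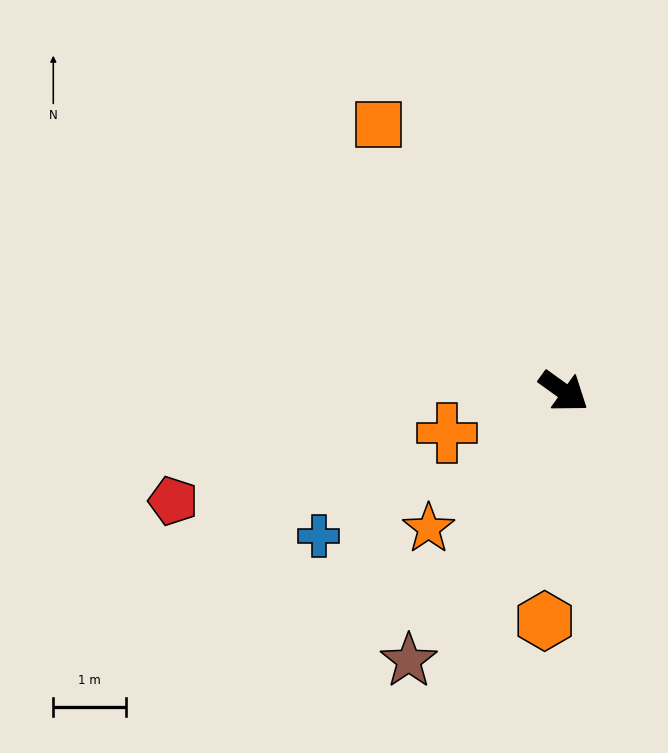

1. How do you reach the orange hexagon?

turn right 59°, forward 3.2 m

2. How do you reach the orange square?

turn left 161°, forward 4.4 m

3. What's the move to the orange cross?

turn right 125°, forward 1.7 m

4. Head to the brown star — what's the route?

turn right 84°, forward 4.3 m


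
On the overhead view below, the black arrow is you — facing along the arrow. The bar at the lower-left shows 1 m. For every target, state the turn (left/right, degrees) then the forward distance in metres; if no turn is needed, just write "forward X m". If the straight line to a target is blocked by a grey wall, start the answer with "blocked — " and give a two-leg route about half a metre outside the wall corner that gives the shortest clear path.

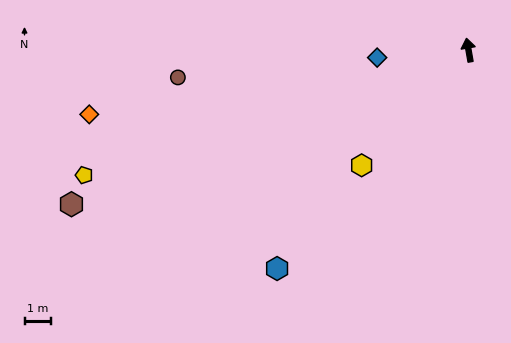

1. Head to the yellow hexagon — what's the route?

turn left 127°, forward 6.0 m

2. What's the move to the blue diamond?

turn left 85°, forward 3.5 m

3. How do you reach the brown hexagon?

turn left 101°, forward 16.4 m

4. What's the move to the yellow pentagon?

turn left 98°, forward 15.5 m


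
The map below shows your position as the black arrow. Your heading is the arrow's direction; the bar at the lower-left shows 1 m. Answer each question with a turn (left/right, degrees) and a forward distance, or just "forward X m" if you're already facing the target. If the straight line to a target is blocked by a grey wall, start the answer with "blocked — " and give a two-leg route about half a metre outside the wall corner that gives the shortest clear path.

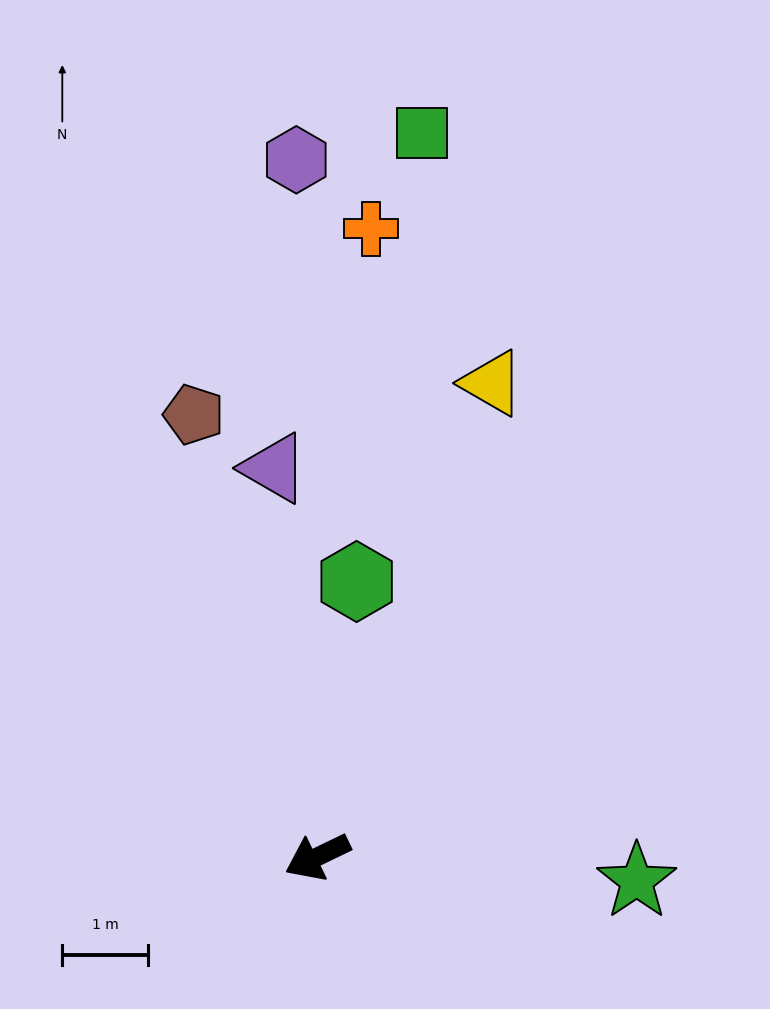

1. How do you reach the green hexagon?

turn right 124°, forward 3.3 m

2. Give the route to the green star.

turn left 150°, forward 3.8 m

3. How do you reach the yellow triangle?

turn right 136°, forward 5.9 m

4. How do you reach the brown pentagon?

turn right 100°, forward 5.4 m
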